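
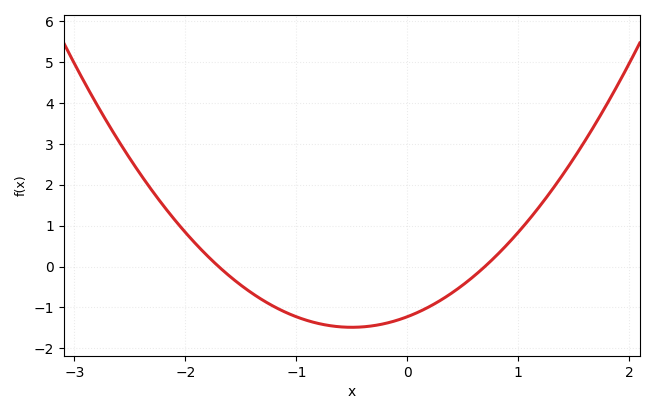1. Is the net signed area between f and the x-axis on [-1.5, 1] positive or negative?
negative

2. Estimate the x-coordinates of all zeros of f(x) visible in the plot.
-1.7, 0.7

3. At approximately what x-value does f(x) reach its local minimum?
-0.5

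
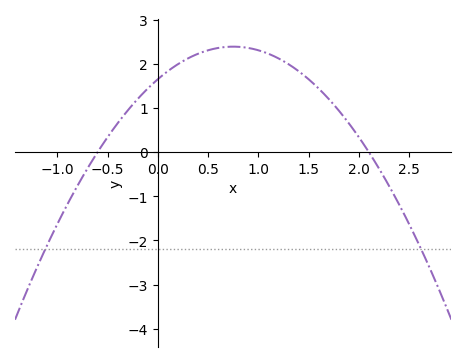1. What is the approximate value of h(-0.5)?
0.341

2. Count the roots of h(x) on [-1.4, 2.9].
2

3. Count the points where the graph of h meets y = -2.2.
2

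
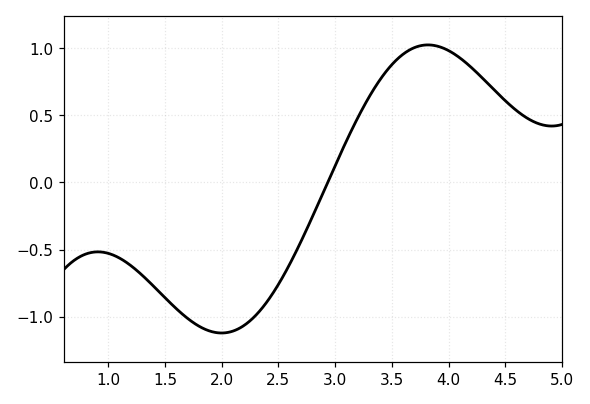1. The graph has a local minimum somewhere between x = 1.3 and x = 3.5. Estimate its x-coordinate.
2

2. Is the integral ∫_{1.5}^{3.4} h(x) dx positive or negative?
negative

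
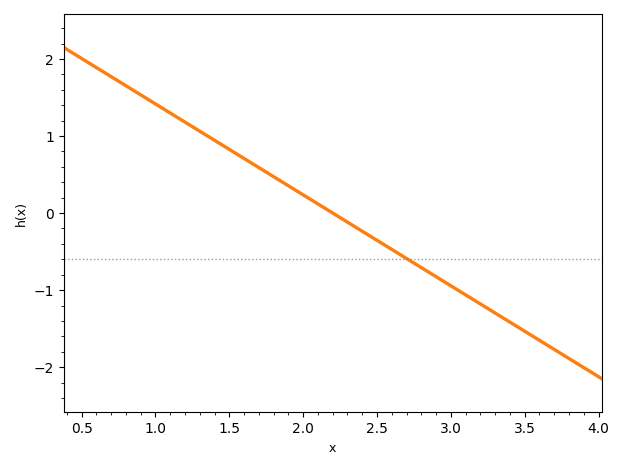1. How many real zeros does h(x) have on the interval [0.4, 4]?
1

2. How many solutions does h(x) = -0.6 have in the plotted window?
1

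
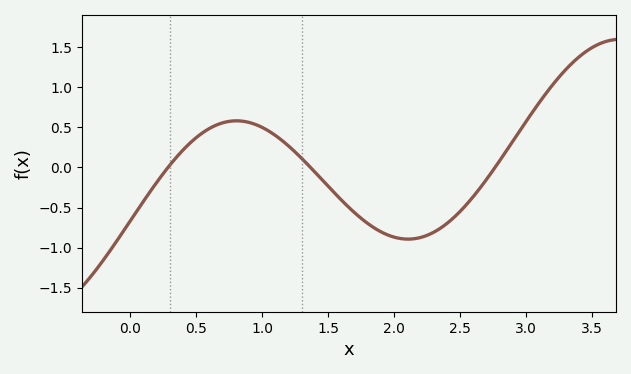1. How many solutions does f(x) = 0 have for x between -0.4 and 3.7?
3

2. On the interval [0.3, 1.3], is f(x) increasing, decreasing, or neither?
neither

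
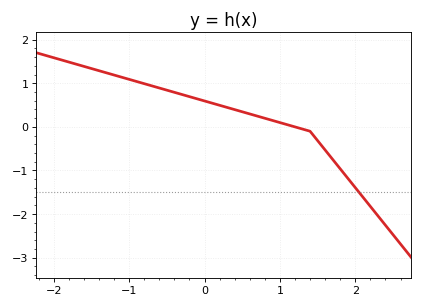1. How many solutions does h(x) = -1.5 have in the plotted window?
1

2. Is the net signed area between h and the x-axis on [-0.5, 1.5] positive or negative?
positive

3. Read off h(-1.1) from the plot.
1.1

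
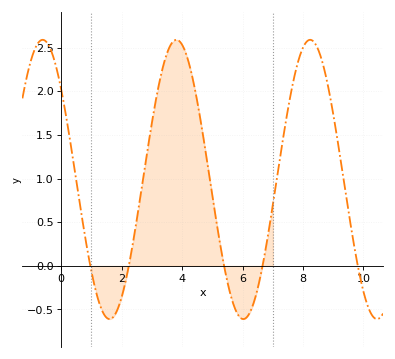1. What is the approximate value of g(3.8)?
2.6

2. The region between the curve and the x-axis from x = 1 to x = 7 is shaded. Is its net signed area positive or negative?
positive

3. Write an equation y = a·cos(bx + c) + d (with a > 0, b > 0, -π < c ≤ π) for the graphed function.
y = 1.6cos(1.4x + 0.87) + 0.99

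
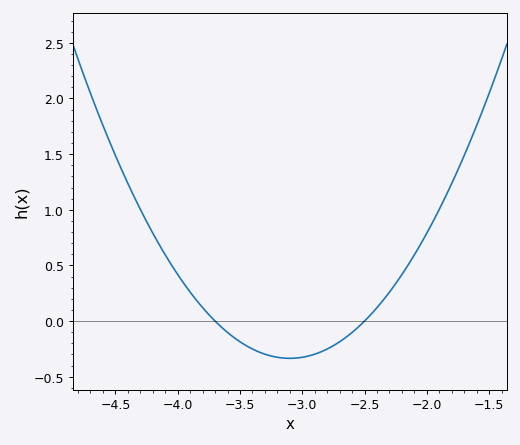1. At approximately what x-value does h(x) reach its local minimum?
-3.1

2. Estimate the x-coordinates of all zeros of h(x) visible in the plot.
-3.7, -2.5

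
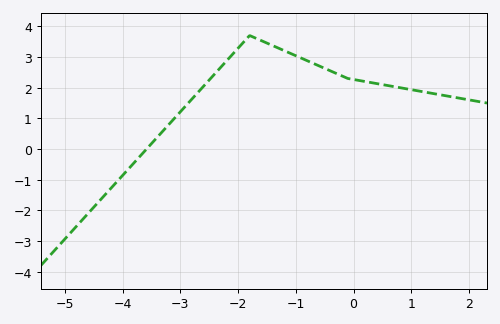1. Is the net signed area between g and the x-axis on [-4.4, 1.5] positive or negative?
positive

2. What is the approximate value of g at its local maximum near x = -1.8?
3.7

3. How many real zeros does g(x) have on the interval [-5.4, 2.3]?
1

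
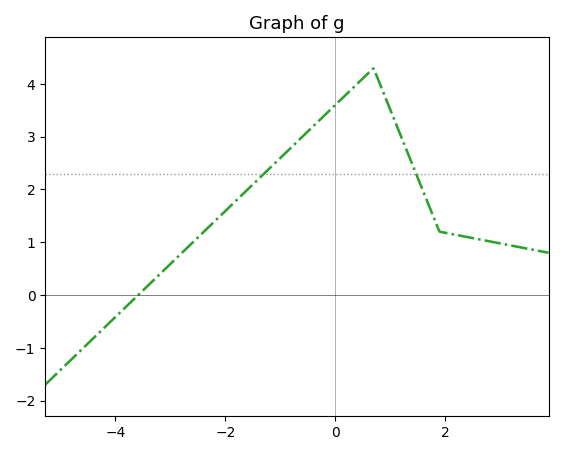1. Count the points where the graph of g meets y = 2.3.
2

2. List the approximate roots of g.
-3.6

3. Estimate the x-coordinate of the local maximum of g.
0.6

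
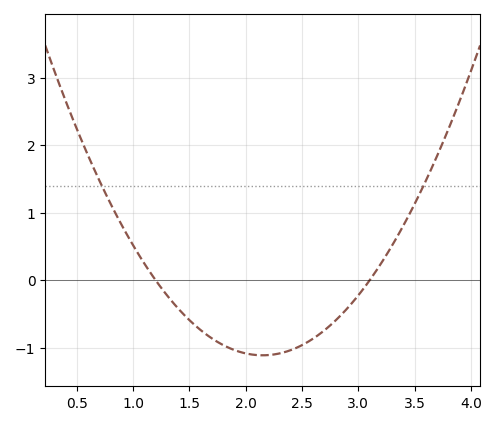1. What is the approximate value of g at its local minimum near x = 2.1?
-1.1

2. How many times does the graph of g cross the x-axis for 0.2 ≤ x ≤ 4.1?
2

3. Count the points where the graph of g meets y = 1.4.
2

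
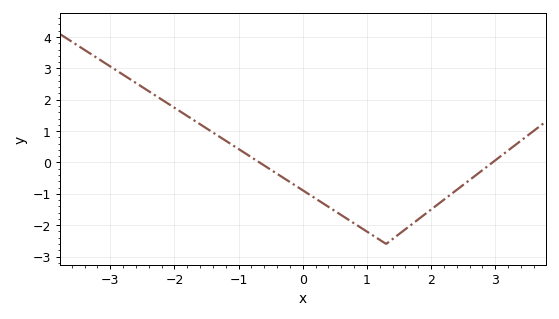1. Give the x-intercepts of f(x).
-0.675, 2.96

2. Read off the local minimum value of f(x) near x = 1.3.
-2.6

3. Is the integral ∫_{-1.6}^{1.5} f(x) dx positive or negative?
negative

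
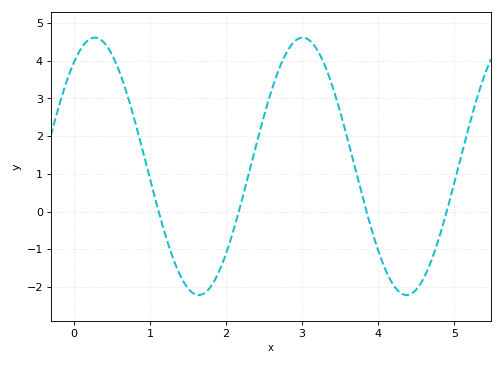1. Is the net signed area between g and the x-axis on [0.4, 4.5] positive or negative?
positive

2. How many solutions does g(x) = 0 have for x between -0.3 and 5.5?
4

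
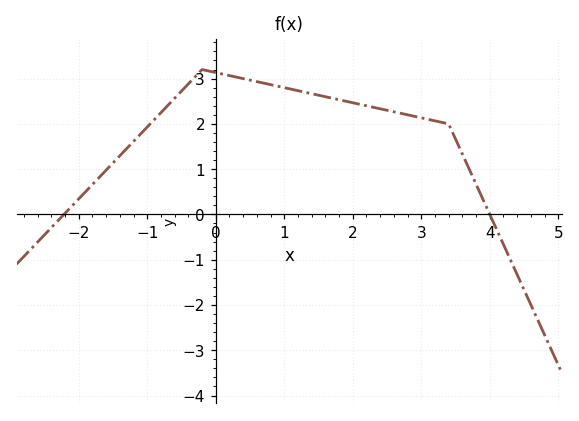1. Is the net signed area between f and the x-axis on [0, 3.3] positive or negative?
positive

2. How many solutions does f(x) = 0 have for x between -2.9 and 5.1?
2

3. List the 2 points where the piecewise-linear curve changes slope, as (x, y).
(-0.2, 3.2); (3.4, 2)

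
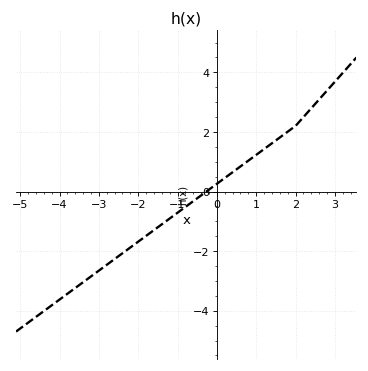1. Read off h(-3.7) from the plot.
-3.4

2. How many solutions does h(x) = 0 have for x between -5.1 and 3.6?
1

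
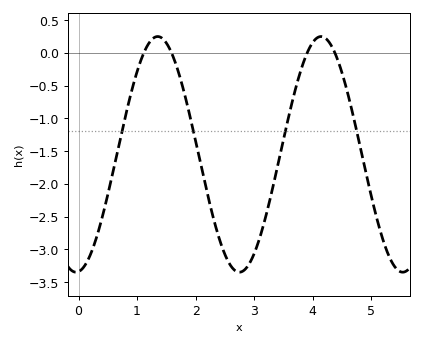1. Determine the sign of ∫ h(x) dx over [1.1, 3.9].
negative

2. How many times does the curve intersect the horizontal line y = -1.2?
4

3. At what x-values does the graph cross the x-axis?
1.12, 1.59, 3.91, 4.38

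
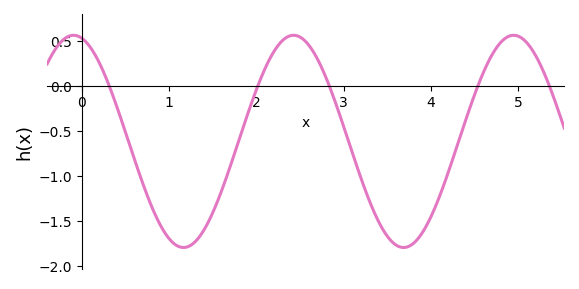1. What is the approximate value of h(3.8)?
-1.75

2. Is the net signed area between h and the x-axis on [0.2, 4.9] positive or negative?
negative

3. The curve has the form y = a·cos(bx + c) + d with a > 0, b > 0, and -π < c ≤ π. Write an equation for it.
y = 1.18cos(2.5x + 0.24) - 0.62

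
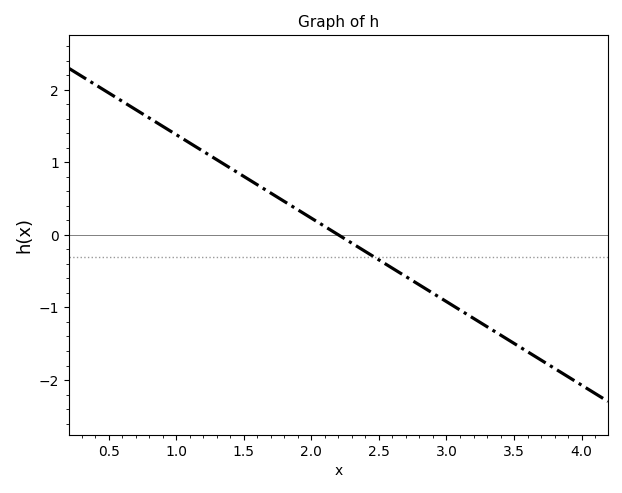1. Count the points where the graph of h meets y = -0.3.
1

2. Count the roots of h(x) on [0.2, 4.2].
1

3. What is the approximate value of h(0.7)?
1.7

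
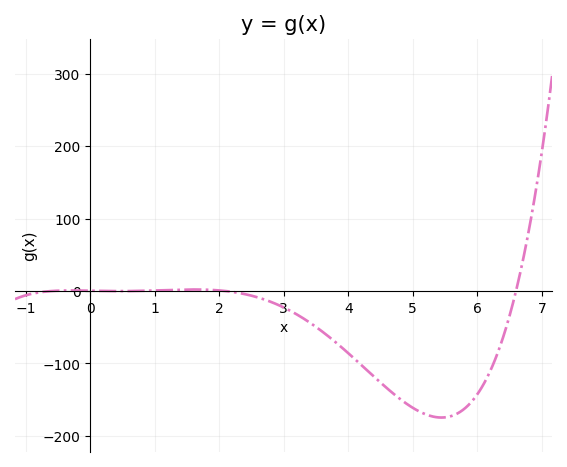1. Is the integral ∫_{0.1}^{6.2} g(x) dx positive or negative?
negative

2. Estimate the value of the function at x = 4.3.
-110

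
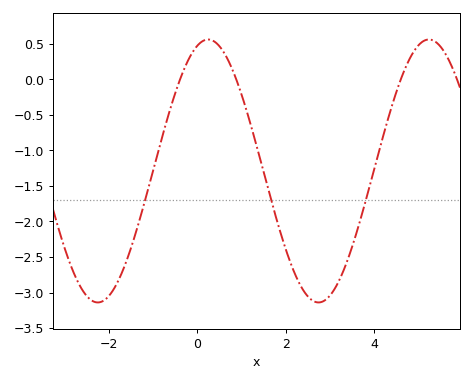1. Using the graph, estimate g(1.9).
-2.2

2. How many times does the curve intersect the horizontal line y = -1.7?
3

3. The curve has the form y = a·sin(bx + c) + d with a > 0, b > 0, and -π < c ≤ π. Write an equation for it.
y = 1.85sin(1.26x + 1.26) - 1.29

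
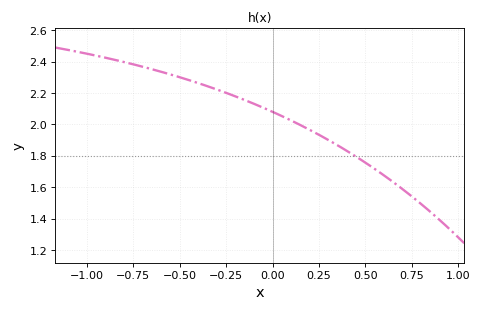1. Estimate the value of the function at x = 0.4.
1.83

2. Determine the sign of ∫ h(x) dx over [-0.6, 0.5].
positive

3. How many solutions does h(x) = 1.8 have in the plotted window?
1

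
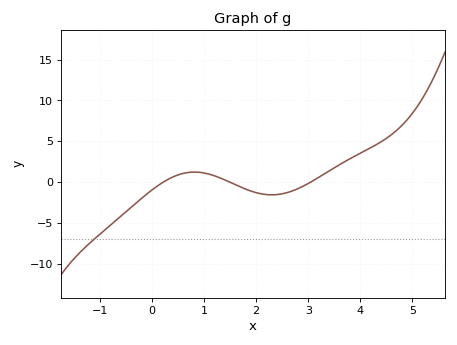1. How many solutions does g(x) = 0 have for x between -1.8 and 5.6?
3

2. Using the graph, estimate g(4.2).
4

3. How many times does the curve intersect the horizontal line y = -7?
1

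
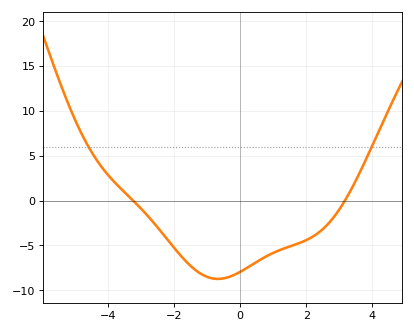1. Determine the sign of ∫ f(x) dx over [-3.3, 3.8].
negative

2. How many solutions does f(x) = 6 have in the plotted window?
2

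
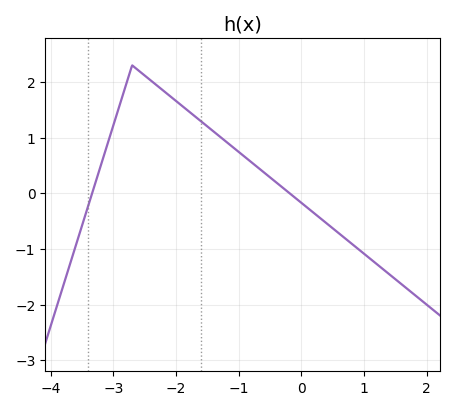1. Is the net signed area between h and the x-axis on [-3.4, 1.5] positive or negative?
positive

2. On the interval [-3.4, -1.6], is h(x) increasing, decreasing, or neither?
neither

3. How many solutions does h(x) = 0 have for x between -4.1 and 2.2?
2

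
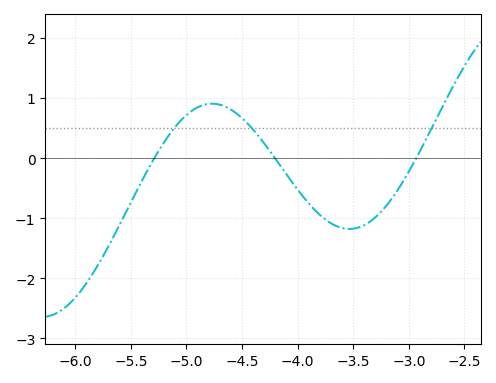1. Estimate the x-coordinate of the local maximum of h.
-4.8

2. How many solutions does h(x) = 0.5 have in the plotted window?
3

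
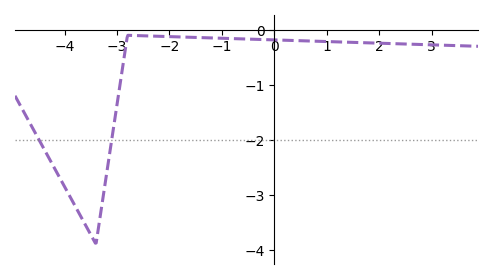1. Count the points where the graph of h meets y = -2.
2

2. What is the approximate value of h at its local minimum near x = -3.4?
-3.9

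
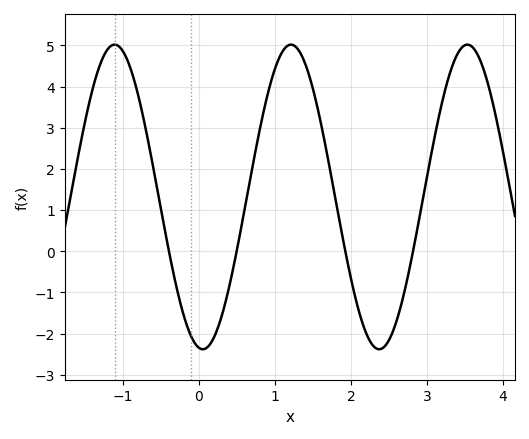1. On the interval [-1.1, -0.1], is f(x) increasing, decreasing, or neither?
decreasing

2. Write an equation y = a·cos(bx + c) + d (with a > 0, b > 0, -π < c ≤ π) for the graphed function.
y = 3.7cos(2.71x + 3) + 1.32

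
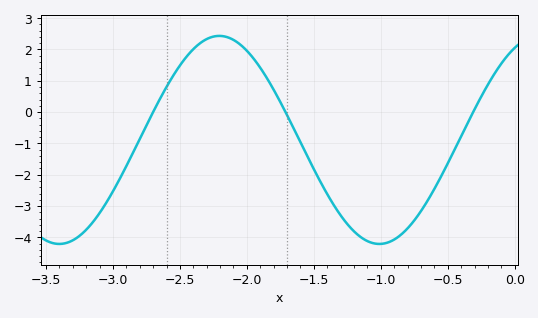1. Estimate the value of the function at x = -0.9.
-4.1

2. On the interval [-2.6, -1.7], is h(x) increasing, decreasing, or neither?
neither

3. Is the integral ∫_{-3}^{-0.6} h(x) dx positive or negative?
negative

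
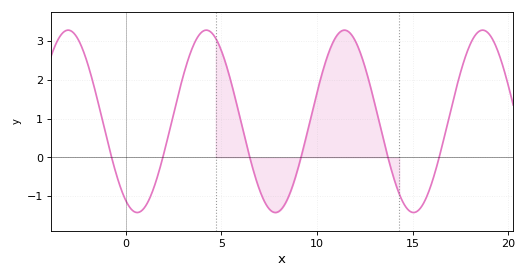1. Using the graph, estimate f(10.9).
3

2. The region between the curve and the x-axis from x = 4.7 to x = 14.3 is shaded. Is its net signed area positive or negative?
positive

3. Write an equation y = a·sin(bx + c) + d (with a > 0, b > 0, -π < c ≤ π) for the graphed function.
y = 2.35sin(0.87x - 2.1) + 0.93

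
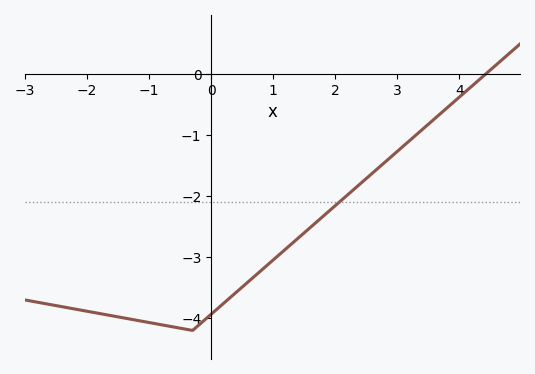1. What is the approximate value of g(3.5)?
-0.822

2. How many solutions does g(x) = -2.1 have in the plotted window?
1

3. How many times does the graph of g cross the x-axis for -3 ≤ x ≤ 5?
1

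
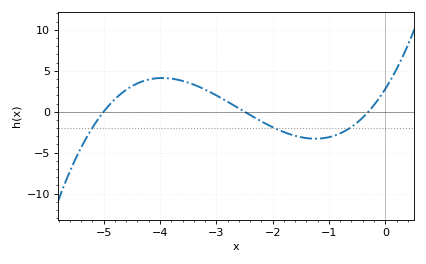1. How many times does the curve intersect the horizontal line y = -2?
3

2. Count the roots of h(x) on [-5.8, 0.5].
3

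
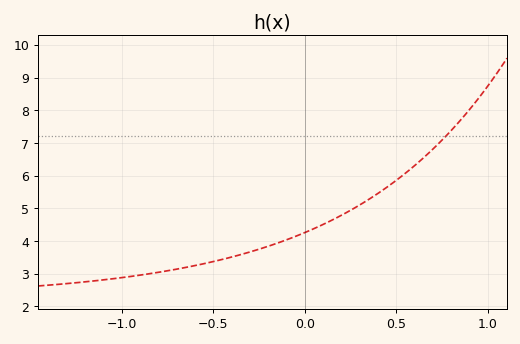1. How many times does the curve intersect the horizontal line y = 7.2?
1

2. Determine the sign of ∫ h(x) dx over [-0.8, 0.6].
positive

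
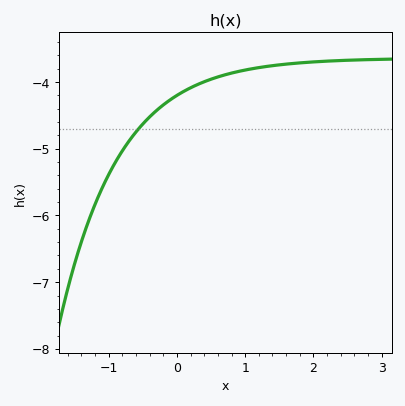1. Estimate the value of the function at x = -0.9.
-5.2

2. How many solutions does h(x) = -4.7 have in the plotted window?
1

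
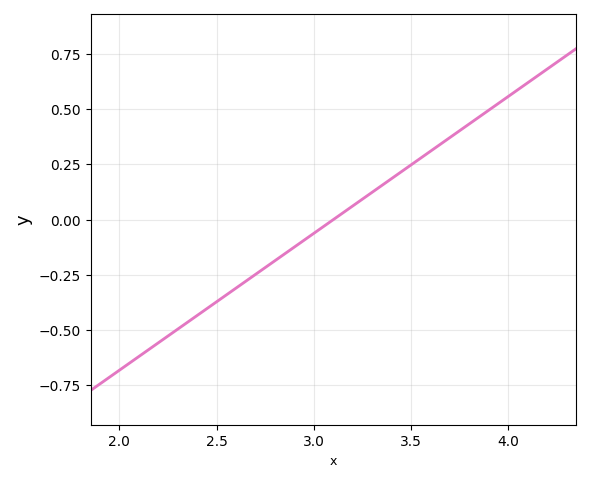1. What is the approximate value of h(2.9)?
-0.124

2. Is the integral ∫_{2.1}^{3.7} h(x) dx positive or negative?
negative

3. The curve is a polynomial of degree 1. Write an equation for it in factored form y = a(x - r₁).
y = 0.62(x - 3.1)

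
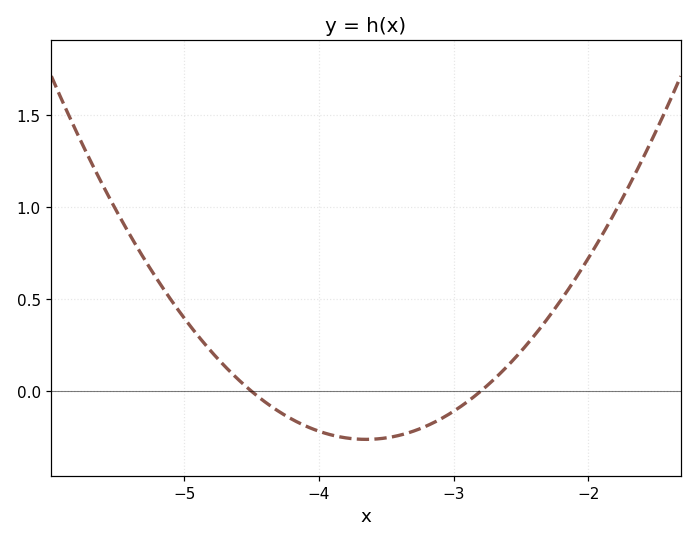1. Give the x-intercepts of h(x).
-4.5, -2.8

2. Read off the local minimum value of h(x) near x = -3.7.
-0.26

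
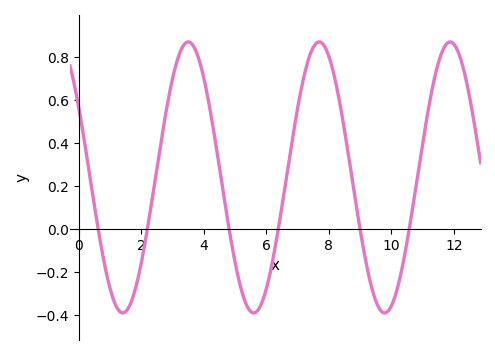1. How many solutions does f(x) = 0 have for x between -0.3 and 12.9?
6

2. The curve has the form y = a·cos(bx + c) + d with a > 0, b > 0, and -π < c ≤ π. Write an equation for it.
y = 0.63cos(1.5x + 1.03) + 0.24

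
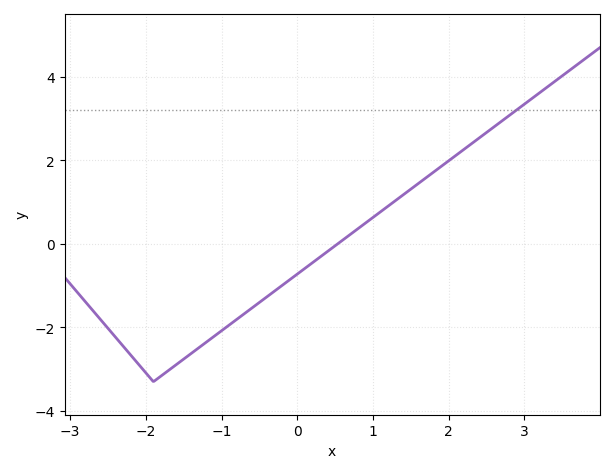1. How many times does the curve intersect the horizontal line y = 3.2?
1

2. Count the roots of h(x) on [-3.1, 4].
1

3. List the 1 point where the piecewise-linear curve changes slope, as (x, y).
(-1.9, -3.3)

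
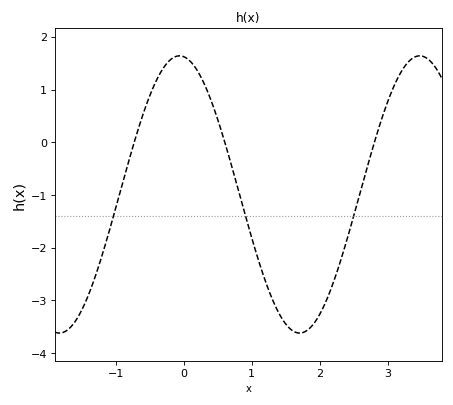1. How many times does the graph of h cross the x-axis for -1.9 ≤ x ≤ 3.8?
3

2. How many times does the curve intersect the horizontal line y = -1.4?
3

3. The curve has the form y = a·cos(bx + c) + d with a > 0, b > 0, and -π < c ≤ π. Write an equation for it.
y = 2.63cos(1.8x + 0.11) - 0.99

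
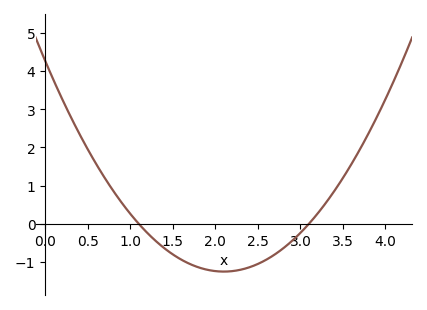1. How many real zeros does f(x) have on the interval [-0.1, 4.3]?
2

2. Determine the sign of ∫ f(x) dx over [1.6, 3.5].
negative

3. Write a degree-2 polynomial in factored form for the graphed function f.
y = 1.25(x - 1.1)(x - 3.1)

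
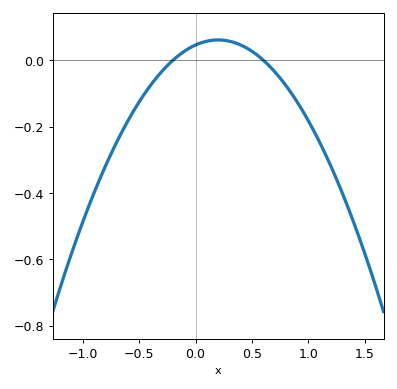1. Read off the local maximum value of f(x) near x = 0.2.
0.061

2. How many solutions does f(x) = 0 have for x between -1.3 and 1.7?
2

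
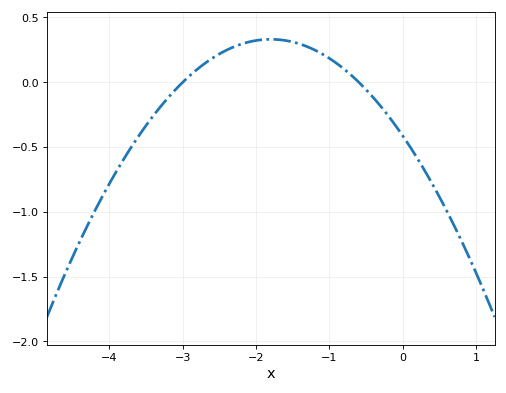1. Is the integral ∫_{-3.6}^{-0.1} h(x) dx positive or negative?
positive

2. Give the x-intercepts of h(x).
-3, -0.6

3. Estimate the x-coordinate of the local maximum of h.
-1.8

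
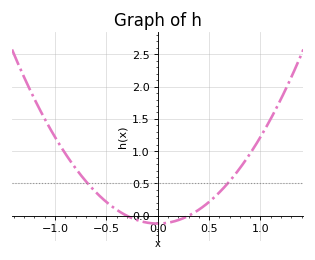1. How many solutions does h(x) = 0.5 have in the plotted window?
2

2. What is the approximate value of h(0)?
-0.121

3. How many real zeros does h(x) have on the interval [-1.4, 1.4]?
2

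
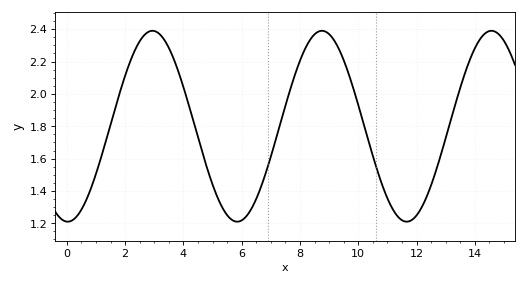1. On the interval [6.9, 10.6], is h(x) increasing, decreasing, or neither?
neither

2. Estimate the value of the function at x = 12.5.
1.44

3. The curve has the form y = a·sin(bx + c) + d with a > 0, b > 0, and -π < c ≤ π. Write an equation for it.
y = 0.59sin(1.1x - 1.6) + 1.8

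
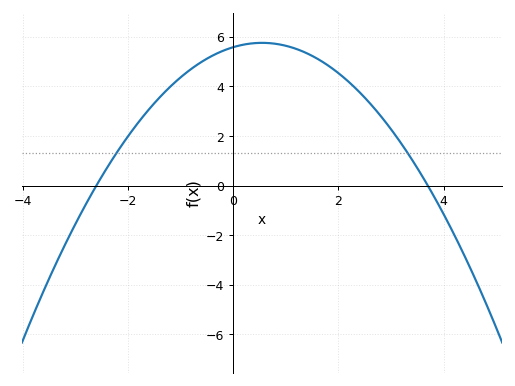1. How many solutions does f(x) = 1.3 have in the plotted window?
2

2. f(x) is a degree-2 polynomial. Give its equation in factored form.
y = -0.58(x + 2.6)(x - 3.7)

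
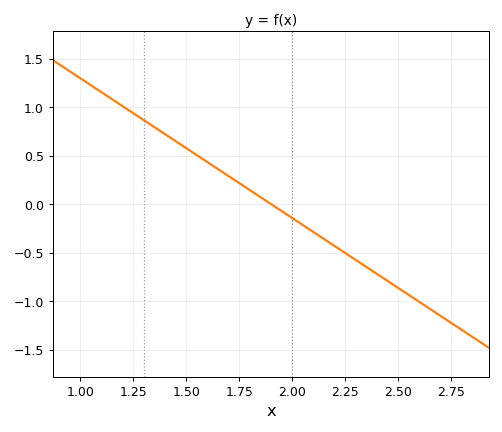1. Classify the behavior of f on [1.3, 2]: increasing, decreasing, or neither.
decreasing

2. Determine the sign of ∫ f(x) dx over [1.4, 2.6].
negative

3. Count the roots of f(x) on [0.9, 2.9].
1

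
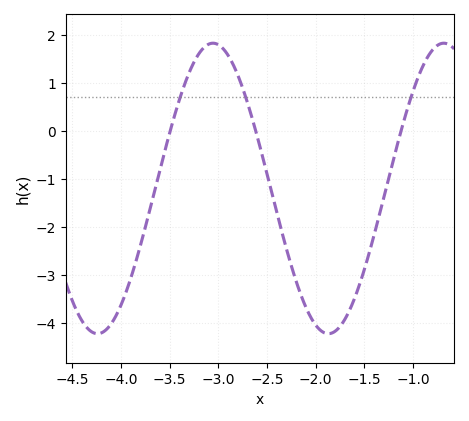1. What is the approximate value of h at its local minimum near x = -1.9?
-4.22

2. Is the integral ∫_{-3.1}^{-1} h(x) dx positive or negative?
negative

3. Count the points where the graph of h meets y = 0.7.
3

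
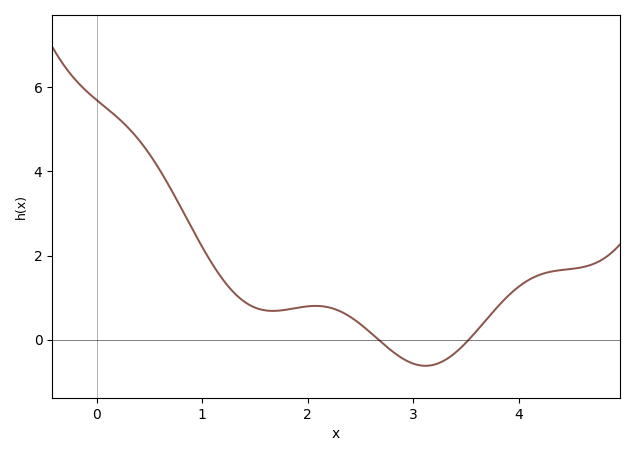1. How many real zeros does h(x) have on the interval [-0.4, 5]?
2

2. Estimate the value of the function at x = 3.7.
0.499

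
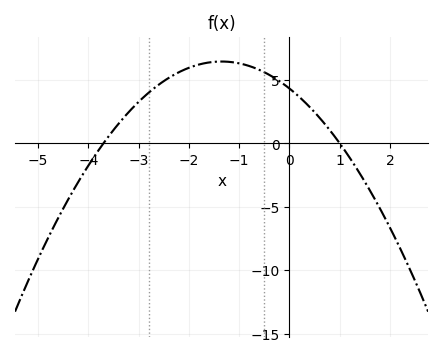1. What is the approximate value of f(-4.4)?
-4.5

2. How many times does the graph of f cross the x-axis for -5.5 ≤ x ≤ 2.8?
2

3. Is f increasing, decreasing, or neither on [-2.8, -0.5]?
neither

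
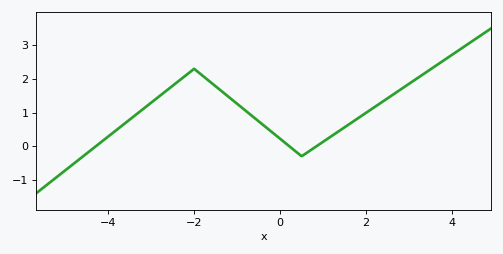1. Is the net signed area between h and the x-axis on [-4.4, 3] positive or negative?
positive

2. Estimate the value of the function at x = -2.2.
2.1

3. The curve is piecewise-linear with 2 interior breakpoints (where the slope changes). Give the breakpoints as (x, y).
(-2, 2.3); (0.5, -0.3)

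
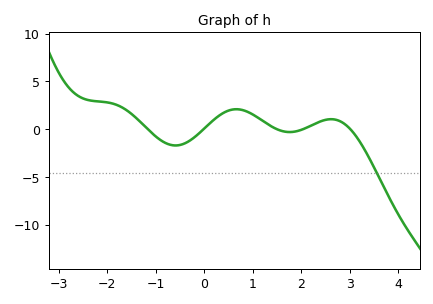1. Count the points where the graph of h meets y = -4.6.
1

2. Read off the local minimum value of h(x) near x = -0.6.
-1.69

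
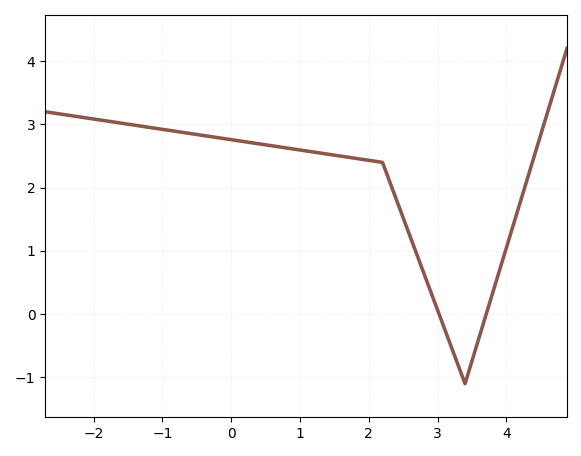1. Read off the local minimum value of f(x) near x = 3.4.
-1.1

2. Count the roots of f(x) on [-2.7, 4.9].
2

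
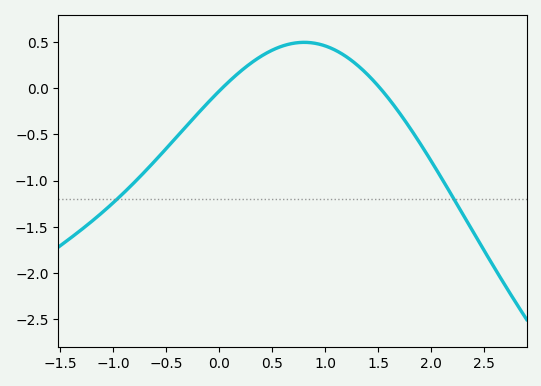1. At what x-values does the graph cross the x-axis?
0, 1.5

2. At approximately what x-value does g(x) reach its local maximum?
0.8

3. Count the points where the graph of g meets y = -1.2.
2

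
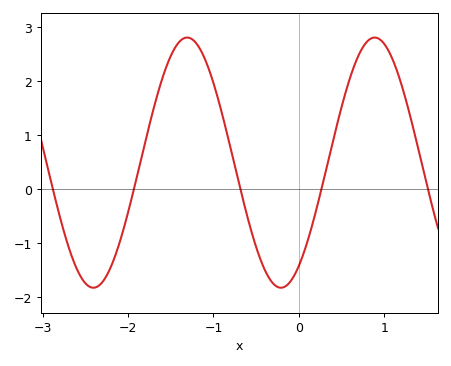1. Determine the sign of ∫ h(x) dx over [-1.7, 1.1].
positive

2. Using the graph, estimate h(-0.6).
-0.5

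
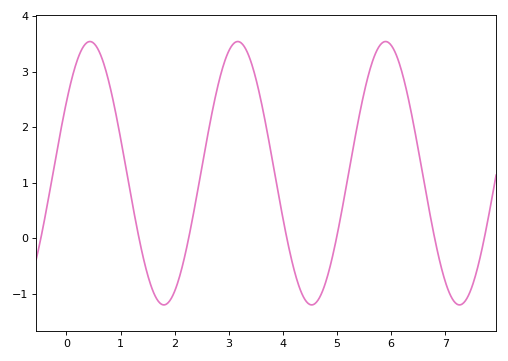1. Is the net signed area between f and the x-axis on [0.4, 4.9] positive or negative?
positive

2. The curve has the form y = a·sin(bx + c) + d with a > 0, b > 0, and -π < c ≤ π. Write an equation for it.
y = 2.37sin(2.3x + 0.57) + 1.17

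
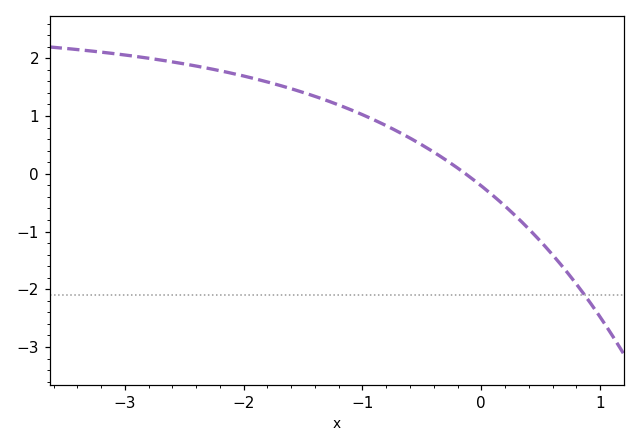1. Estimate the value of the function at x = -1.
1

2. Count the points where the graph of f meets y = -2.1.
1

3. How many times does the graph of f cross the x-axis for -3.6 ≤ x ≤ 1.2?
1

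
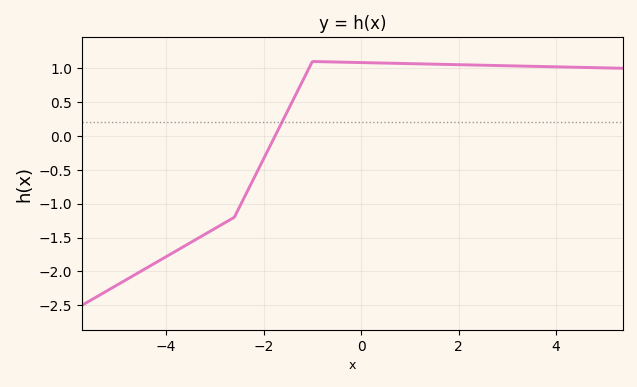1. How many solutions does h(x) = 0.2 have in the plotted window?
1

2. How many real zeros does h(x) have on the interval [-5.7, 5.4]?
1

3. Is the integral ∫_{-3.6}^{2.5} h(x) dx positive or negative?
positive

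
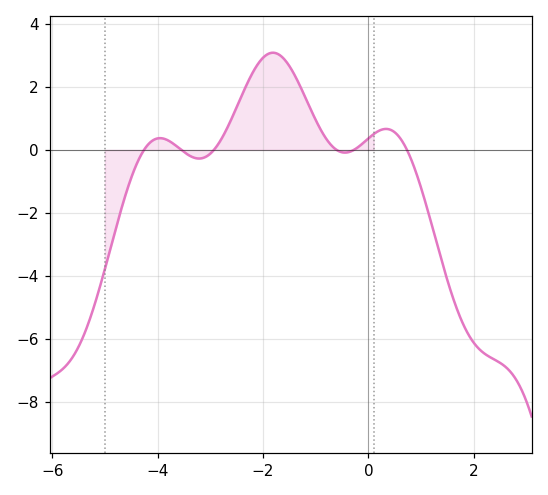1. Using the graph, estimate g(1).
-1.2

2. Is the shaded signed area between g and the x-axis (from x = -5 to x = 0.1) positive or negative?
positive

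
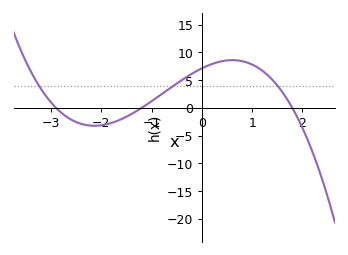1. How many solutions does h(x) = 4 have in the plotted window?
3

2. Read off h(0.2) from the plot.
8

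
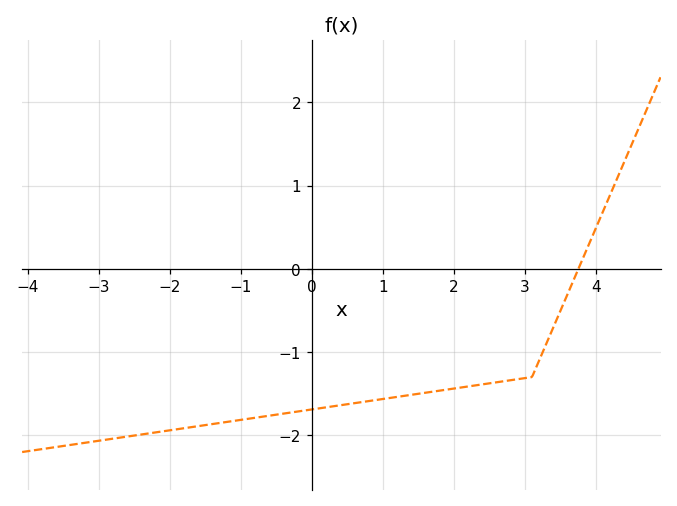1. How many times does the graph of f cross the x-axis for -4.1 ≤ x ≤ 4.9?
1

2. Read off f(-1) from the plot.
-1.8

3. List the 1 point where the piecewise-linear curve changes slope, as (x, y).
(3.1, -1.3)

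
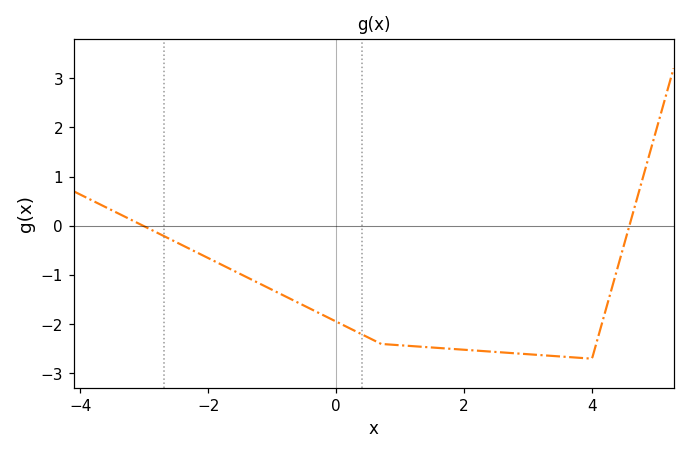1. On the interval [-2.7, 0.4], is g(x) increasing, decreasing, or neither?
decreasing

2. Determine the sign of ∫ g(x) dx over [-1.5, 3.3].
negative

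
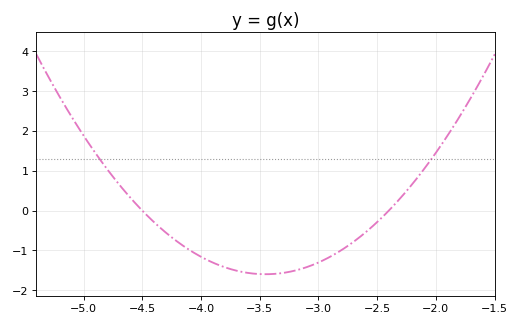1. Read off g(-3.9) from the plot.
-1.3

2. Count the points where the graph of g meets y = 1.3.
2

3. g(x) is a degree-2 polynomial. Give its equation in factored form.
y = 1.45(x + 4.5)(x + 2.4)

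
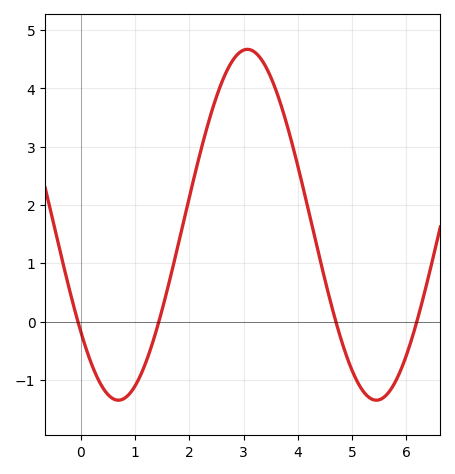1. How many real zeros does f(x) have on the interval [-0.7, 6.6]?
4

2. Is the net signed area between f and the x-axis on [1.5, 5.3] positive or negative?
positive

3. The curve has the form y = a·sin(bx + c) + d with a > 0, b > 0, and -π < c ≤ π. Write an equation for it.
y = 3.01sin(1.3x - 2.5) + 1.66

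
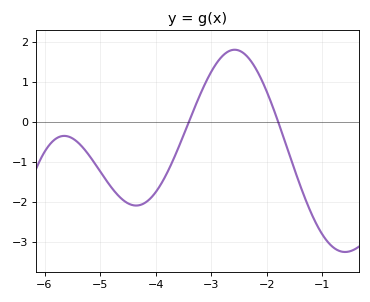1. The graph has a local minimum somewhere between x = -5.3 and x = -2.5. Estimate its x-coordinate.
-4.4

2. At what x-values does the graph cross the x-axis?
-3.4, -1.8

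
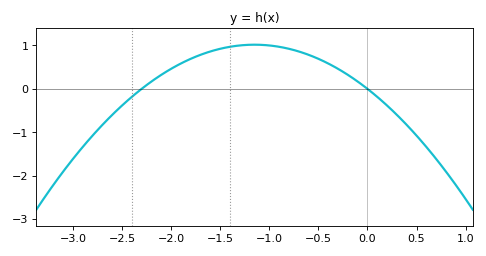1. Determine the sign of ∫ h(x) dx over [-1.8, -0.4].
positive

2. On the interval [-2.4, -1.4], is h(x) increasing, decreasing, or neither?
increasing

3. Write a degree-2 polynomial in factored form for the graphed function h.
y = -0.77(x + 2.3)(x - 0)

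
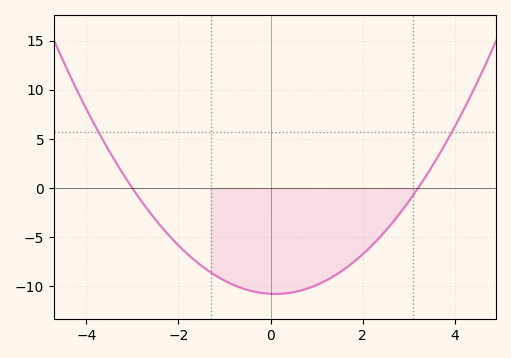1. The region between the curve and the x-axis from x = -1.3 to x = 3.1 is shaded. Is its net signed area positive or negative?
negative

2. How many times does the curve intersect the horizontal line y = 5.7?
2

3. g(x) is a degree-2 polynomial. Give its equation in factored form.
y = 1.12(x + 3)(x - 3.2)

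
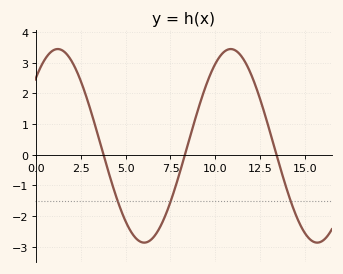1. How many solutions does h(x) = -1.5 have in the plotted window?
3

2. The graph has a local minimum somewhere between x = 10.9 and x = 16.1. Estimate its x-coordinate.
15.6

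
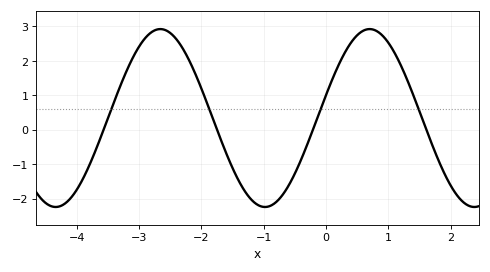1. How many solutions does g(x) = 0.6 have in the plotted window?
4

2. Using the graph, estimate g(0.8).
2.9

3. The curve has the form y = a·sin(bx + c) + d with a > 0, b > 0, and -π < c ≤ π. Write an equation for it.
y = 2.58sin(1.9x + 0.26) + 0.34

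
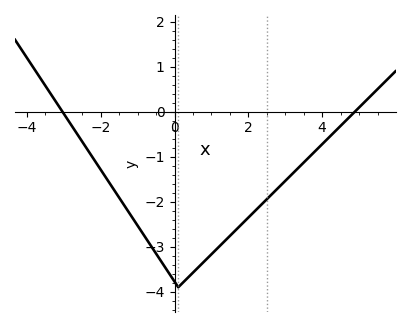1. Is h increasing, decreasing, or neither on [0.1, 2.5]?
increasing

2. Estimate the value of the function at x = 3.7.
-0.965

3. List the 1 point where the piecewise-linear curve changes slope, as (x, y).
(0.1, -3.9)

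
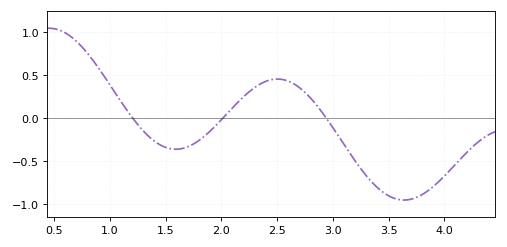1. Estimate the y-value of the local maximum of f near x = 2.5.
0.454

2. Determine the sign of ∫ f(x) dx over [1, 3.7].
negative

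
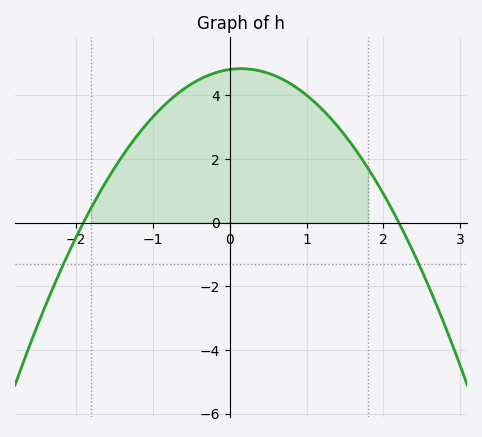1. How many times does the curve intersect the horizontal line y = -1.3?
2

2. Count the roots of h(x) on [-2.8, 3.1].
2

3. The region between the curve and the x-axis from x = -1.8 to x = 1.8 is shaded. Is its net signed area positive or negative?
positive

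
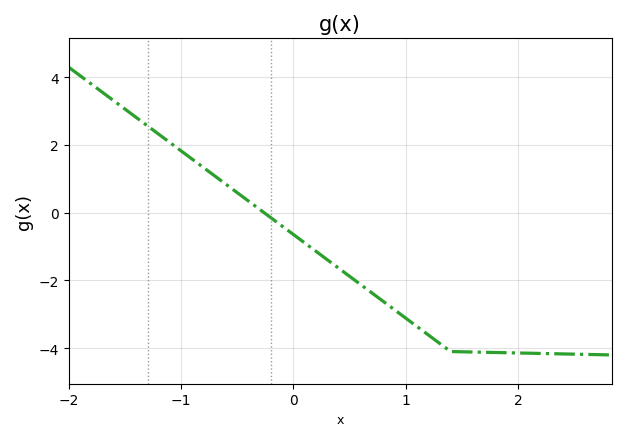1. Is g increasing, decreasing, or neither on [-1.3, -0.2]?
decreasing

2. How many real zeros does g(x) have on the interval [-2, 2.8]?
1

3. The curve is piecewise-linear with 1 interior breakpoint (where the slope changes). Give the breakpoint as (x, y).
(1.4, -4.1)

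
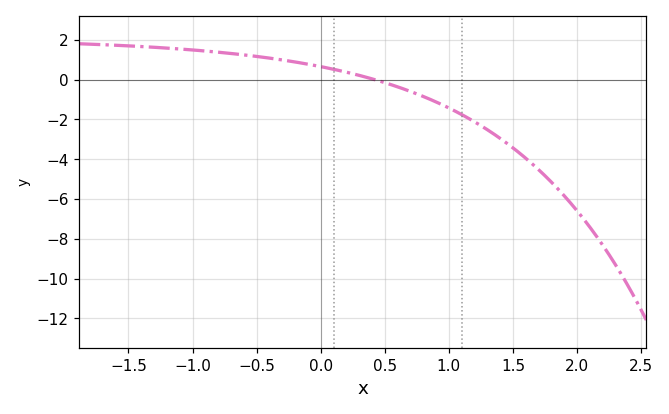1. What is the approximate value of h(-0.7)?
1.31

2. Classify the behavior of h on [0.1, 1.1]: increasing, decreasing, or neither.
decreasing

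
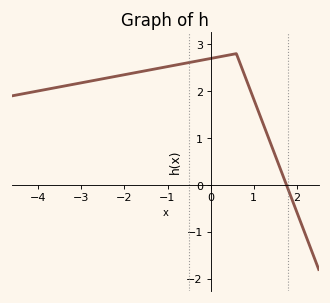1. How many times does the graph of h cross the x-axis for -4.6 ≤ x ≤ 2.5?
1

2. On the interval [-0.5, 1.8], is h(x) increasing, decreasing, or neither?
neither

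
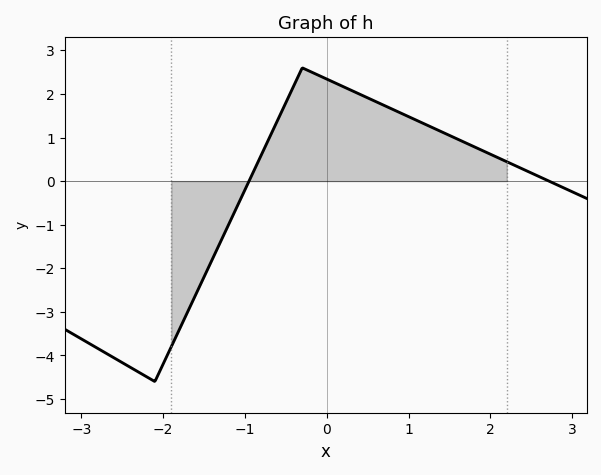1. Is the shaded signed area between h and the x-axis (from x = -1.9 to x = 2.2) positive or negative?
positive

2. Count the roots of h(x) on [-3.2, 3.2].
2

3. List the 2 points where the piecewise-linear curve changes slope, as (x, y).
(-2.1, -4.6); (-0.3, 2.6)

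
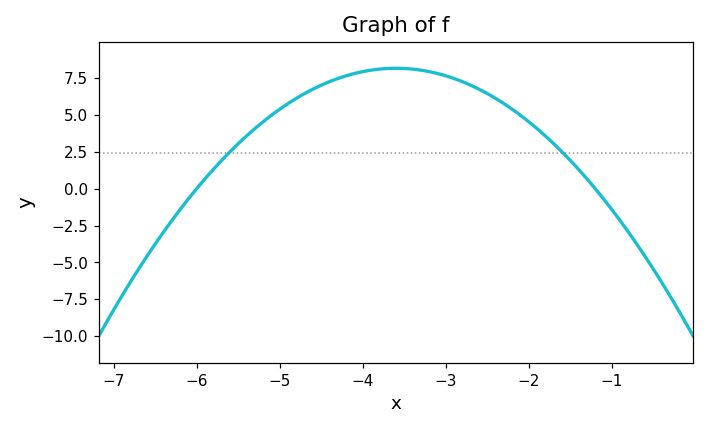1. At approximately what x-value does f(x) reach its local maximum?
-3.6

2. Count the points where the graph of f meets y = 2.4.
2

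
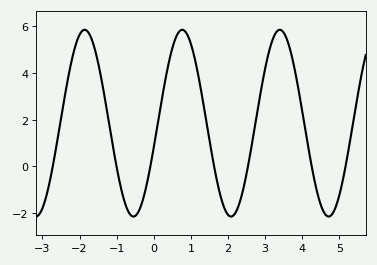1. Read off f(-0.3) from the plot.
-1.4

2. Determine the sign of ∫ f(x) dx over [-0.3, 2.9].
positive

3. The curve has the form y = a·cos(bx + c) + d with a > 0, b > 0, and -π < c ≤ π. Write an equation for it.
y = 3.99cos(2.4x - 1.8) + 1.85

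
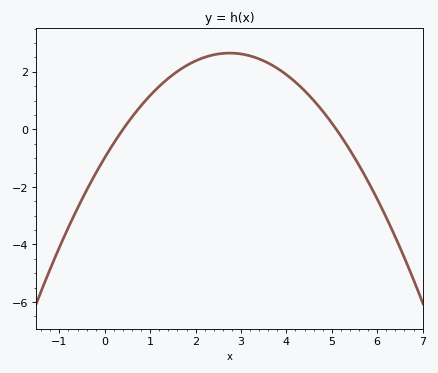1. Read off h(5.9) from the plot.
-2.2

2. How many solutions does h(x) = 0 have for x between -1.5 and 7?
2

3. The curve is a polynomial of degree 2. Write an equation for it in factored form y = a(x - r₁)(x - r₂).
y = -0.48(x - 0.4)(x - 5.1)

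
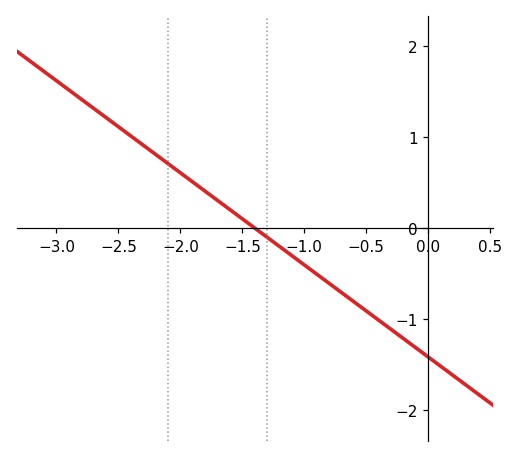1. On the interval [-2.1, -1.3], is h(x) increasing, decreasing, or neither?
decreasing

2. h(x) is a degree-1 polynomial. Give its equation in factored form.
y = -1.01(x + 1.4)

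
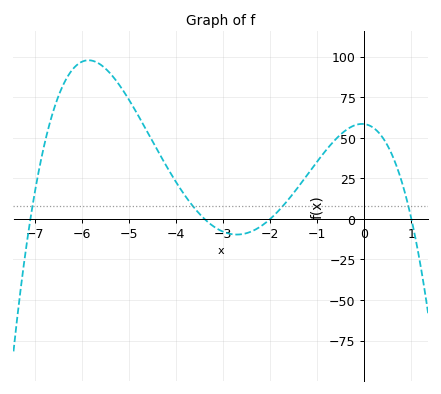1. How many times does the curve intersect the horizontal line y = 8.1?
4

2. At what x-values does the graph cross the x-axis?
-7, -3.4, -2, 1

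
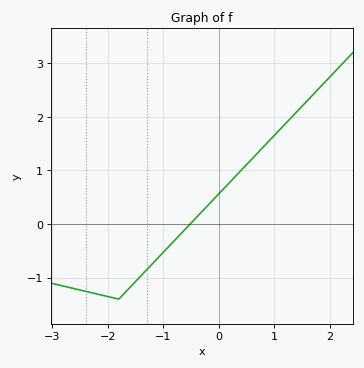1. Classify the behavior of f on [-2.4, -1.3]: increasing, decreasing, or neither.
neither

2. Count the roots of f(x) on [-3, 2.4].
1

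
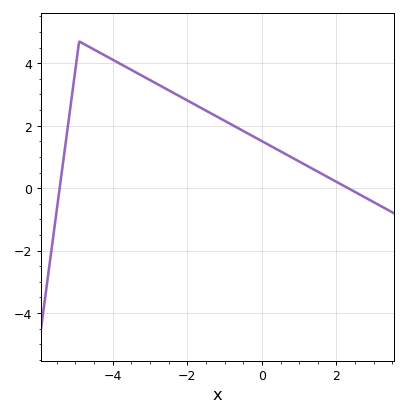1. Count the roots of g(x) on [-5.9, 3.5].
2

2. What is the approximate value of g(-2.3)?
3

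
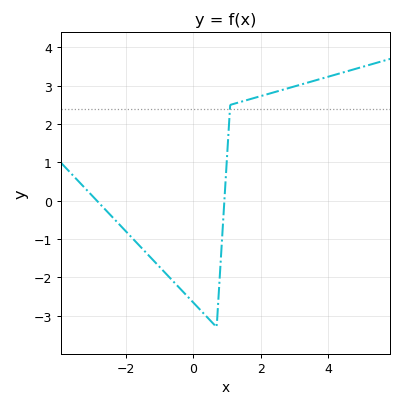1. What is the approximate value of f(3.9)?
3.2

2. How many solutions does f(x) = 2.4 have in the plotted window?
1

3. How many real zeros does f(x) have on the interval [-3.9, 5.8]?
2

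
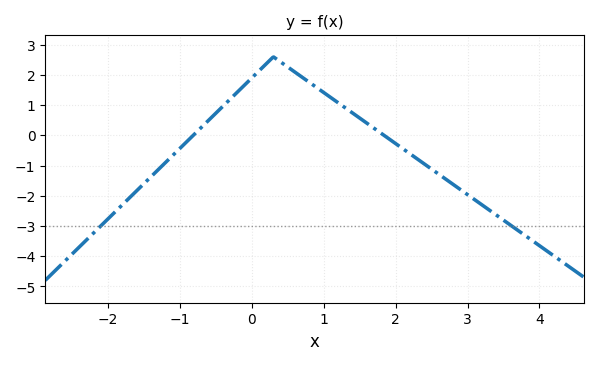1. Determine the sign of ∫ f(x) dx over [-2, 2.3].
positive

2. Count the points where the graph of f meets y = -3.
2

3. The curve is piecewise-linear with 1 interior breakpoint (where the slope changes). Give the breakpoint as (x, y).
(0.3, 2.6)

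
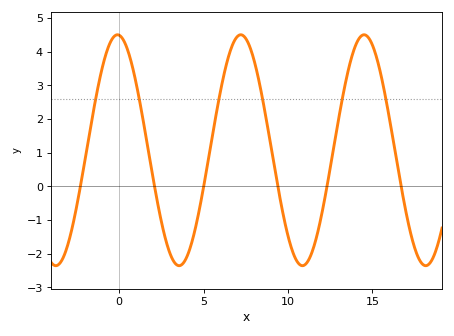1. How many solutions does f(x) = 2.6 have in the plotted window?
6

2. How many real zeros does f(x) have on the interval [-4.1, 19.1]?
6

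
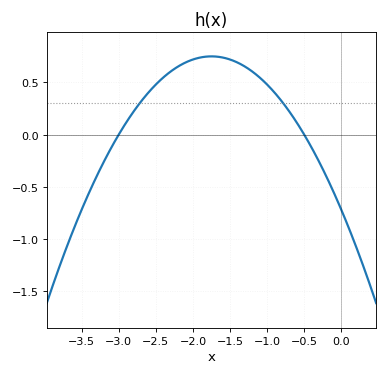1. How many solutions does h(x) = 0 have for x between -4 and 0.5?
2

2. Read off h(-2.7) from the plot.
0.3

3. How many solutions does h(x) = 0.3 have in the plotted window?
2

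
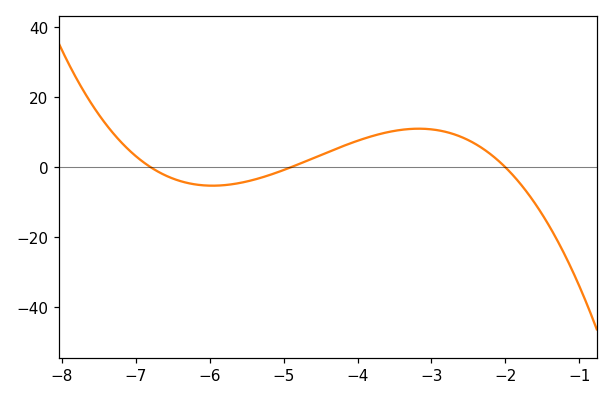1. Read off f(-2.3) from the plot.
6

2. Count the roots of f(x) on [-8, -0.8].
3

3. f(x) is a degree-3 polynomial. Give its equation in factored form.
y = -1.5(x + 6.8)(x + 4.9)(x + 2)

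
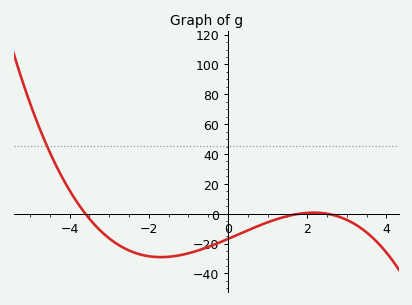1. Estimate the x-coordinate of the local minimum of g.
-1.6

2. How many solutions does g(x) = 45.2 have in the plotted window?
1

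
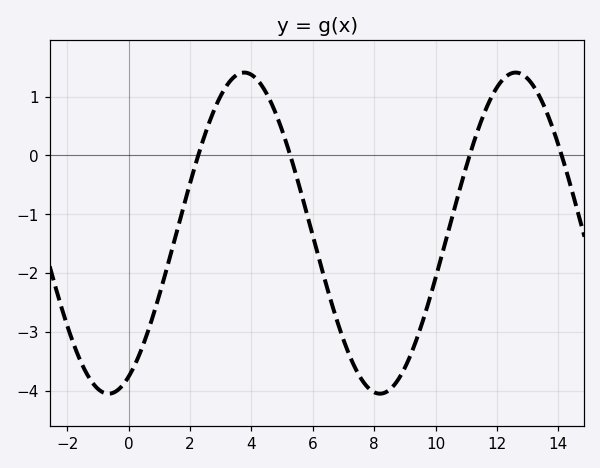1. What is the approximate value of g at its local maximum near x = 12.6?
1.41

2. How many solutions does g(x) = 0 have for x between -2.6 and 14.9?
4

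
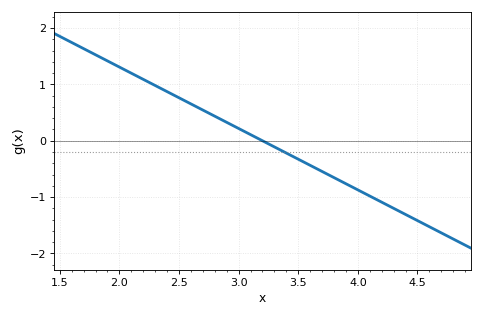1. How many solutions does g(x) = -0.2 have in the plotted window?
1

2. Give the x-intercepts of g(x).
3.2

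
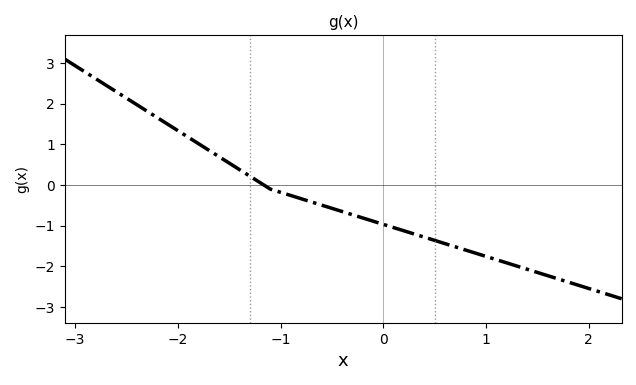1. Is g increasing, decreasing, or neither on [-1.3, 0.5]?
decreasing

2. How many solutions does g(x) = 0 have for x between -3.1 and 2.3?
1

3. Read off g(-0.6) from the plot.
-0.495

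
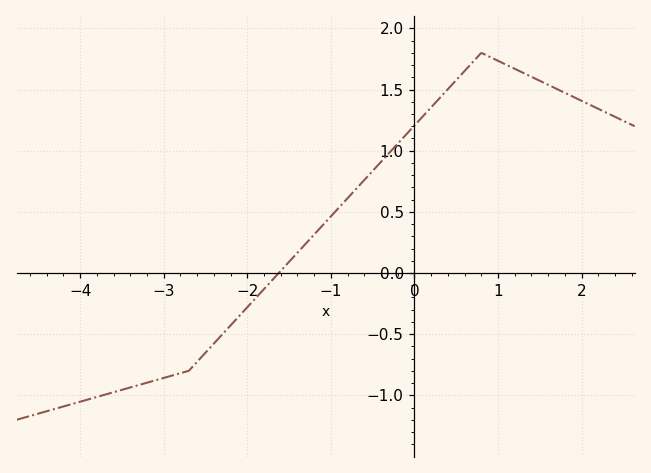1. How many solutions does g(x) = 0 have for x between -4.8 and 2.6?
1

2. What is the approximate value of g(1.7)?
1.5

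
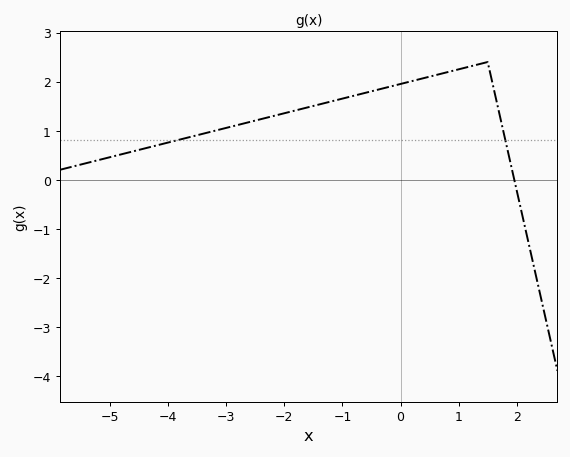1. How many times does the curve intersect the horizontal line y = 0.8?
2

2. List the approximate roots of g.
1.96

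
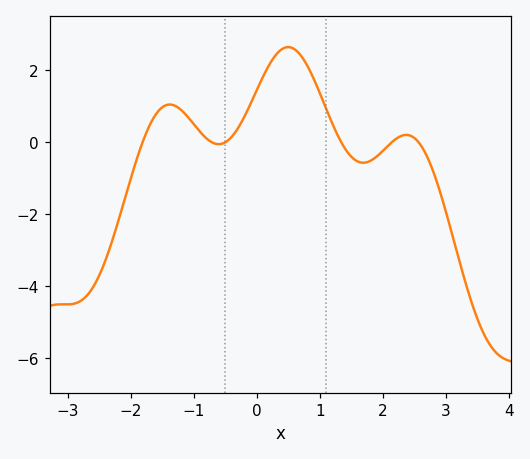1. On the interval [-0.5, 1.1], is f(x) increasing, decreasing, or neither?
neither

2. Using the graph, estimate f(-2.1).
-1.6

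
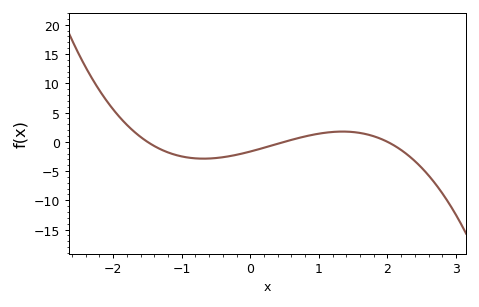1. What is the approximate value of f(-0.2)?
-2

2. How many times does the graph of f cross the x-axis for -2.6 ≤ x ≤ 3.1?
3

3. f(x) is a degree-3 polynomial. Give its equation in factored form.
y = -1.11(x + 1.5)(x - 0.5)(x - 2)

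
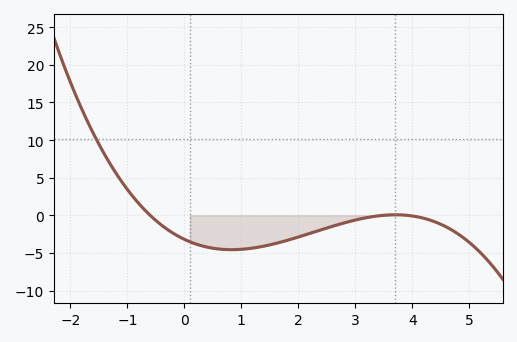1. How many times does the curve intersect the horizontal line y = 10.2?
1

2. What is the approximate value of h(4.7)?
-2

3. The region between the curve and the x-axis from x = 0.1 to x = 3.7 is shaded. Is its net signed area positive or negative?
negative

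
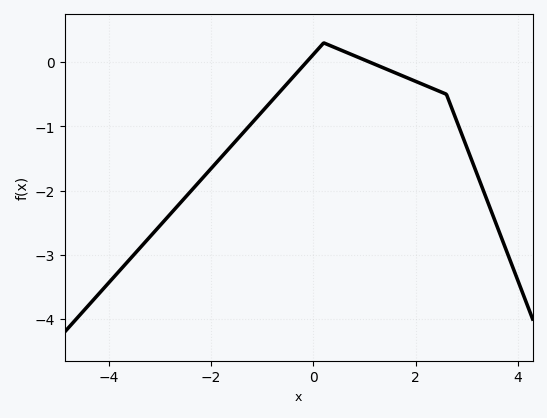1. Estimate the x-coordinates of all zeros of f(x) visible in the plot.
-0.138, 1.1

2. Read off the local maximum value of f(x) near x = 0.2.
0.3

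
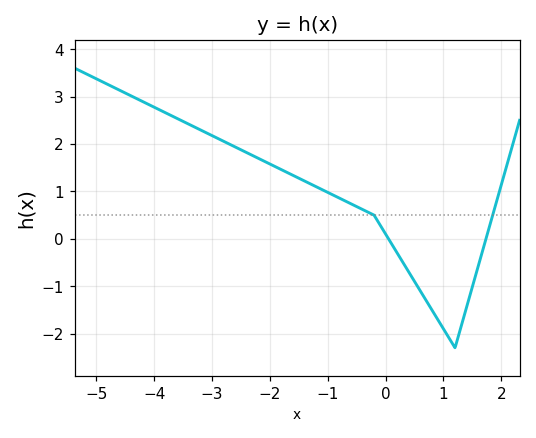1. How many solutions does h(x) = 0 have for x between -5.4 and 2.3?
2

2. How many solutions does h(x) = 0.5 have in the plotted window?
2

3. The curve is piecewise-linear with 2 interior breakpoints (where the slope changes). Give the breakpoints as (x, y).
(-0.2, 0.5); (1.2, -2.3)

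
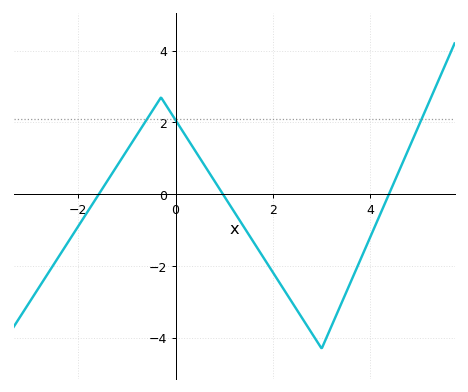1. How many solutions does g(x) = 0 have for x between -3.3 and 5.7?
3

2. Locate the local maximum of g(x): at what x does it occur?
-0.2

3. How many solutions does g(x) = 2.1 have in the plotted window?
3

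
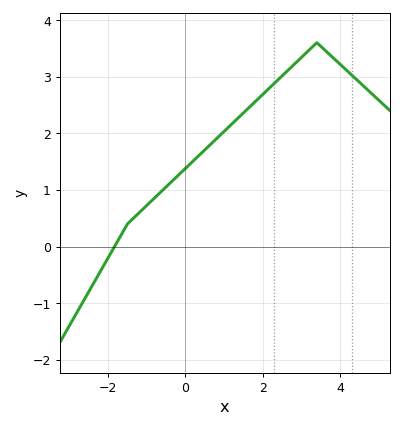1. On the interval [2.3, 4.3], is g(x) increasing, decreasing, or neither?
neither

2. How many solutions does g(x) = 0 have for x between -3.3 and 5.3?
1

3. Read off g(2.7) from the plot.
3.14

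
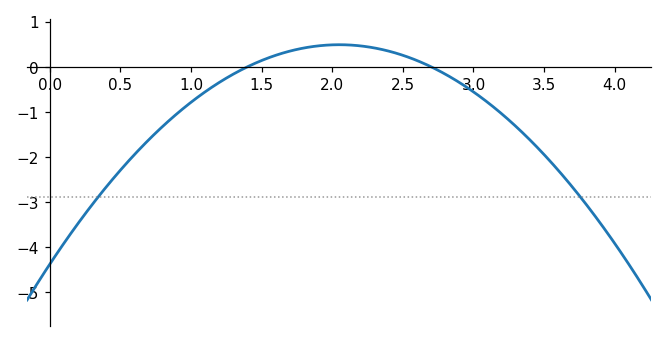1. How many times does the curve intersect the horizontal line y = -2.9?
2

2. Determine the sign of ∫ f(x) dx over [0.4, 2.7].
negative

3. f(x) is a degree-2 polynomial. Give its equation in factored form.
y = -1.16(x - 1.4)(x - 2.7)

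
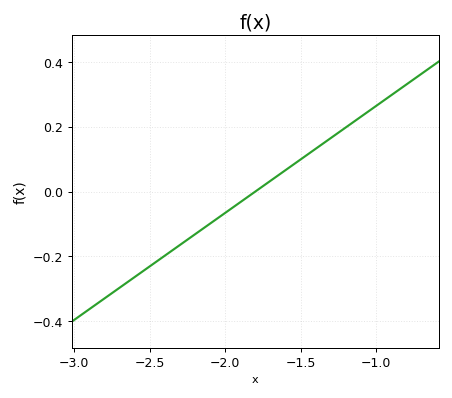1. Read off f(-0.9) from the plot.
0.3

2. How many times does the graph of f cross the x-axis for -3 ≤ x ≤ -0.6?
1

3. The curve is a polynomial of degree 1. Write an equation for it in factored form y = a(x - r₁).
y = 0.33(x + 1.8)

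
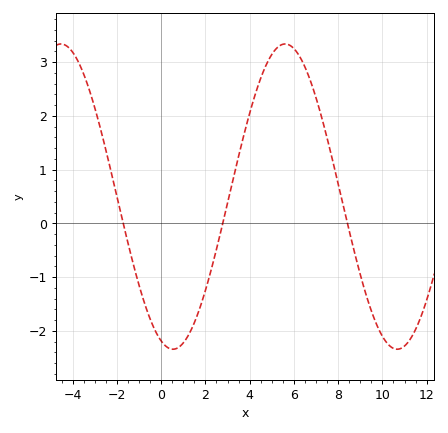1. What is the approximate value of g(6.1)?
3.2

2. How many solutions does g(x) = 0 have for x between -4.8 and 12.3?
3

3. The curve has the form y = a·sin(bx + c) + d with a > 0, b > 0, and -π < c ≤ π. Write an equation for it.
y = 2.84sin(0.62x - 1.9) + 0.5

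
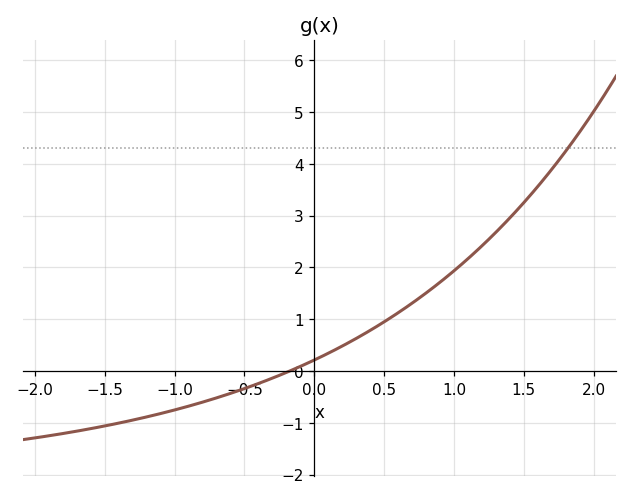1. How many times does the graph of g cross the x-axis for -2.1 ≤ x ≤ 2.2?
1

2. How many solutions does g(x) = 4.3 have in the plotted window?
1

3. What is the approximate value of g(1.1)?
2.2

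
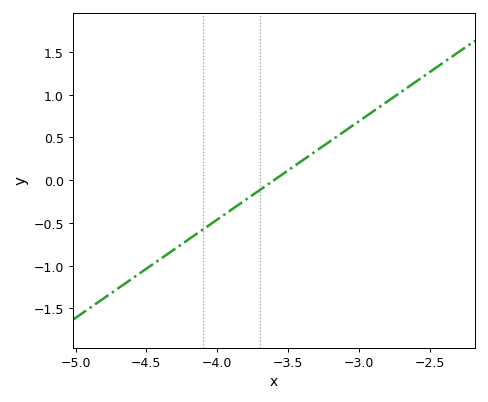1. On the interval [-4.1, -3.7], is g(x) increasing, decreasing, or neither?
increasing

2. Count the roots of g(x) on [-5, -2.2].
1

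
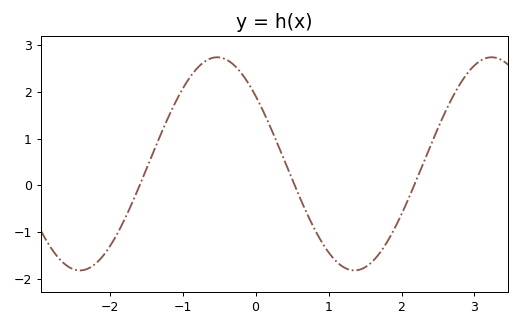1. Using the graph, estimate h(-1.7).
-0.403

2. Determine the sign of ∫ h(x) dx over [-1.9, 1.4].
positive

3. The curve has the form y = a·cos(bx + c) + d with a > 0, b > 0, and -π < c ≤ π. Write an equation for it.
y = 2.28cos(1.67x + 0.88) + 0.46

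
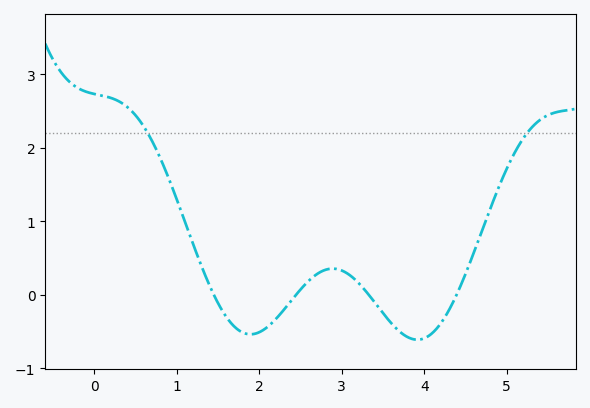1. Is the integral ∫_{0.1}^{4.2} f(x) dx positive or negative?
positive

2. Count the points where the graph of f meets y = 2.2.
2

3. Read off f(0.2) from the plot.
2.68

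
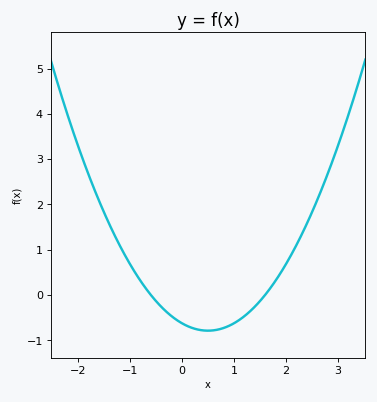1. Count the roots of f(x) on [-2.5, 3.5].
2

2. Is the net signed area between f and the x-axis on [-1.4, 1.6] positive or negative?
negative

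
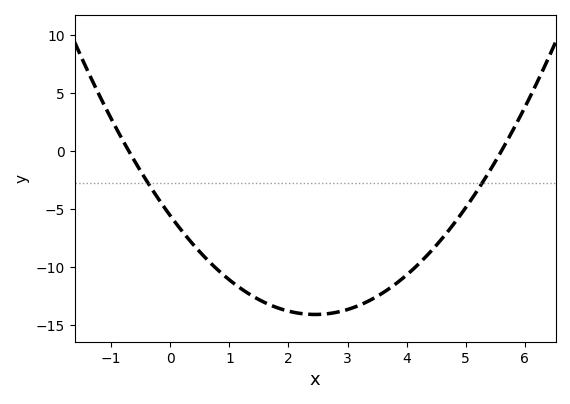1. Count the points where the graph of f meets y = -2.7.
2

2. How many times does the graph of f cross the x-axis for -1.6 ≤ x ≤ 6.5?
2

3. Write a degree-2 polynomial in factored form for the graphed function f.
y = 1.42(x + 0.7)(x - 5.6)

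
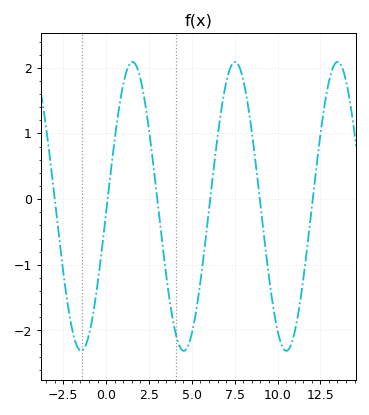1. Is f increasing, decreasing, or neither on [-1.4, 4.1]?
neither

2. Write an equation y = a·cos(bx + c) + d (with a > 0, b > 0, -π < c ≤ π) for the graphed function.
y = 2.2cos(1.1x - 1.6) - 0.11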